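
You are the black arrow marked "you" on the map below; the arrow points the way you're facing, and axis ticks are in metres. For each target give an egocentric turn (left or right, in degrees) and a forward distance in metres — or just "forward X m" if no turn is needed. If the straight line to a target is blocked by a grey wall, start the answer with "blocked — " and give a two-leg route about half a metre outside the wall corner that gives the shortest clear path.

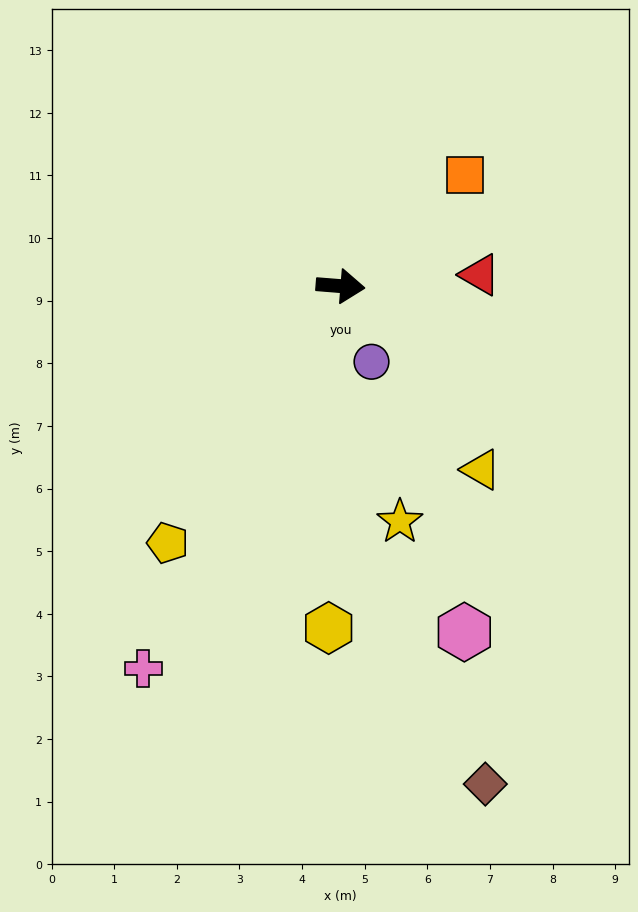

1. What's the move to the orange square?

turn left 46°, forward 2.7 m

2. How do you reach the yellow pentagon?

turn right 119°, forward 4.9 m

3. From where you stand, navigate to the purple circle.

turn right 63°, forward 1.3 m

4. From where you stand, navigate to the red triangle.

turn left 9°, forward 2.2 m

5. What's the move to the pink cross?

turn right 113°, forward 6.9 m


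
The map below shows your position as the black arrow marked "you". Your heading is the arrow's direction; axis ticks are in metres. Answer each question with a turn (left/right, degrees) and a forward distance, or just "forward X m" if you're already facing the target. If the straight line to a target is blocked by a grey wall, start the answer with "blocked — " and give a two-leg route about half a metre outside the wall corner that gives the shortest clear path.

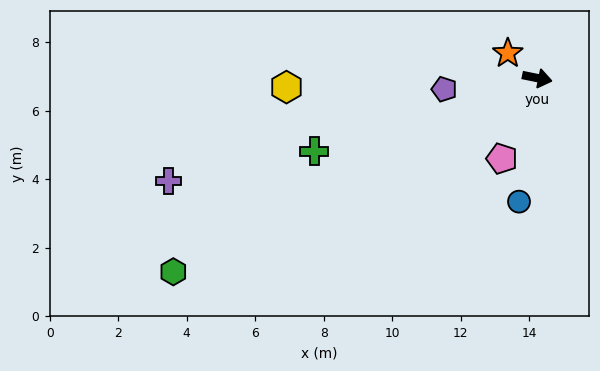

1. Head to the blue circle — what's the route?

turn right 87°, forward 3.6 m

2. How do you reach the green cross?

turn right 150°, forward 6.9 m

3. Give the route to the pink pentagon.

turn right 102°, forward 2.6 m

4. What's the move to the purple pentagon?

turn right 162°, forward 2.7 m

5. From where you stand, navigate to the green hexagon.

turn right 140°, forward 12.0 m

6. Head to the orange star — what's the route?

turn left 151°, forward 1.1 m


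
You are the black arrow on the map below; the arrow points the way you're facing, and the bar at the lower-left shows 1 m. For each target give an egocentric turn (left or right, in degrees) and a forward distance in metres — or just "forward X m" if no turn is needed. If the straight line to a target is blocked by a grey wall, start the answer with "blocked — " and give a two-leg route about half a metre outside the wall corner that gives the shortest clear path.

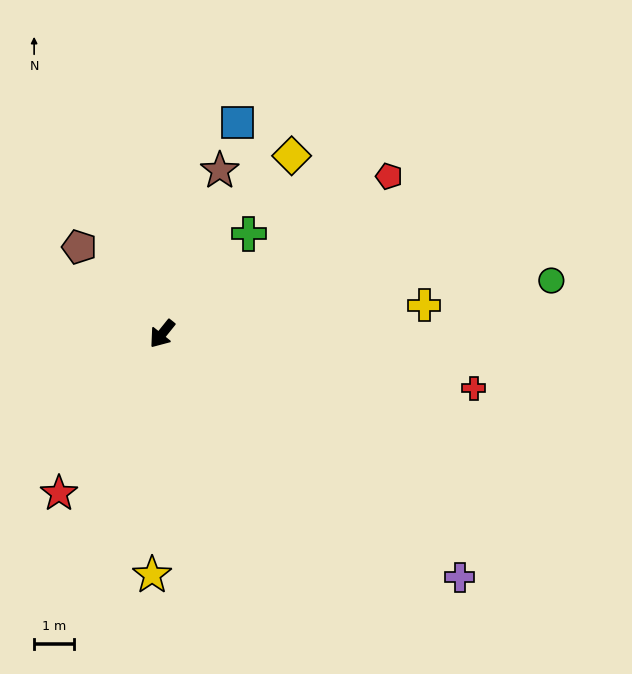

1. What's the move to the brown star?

turn right 161°, forward 4.3 m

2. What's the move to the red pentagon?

turn left 164°, forward 6.9 m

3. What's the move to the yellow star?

turn left 36°, forward 6.0 m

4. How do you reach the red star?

turn left 6°, forward 4.7 m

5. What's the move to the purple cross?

turn left 90°, forward 9.6 m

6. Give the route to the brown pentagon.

turn right 98°, forward 3.0 m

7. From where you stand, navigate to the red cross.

turn left 119°, forward 7.9 m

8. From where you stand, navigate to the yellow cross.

turn left 135°, forward 6.6 m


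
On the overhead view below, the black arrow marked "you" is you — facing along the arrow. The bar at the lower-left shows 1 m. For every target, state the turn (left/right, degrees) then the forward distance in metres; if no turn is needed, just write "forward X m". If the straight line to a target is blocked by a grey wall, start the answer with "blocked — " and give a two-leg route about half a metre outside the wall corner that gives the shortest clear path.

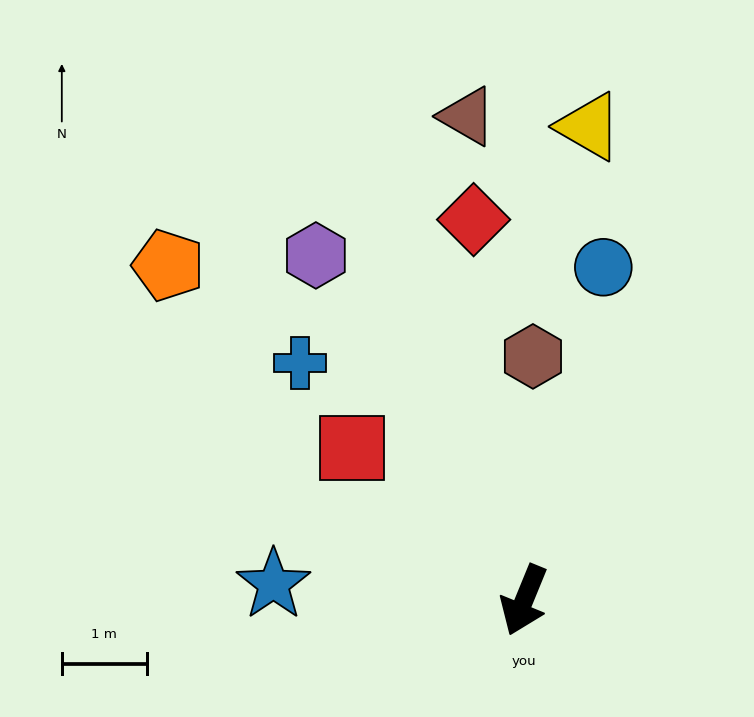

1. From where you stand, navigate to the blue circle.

turn right 171°, forward 4.0 m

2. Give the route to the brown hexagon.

turn right 160°, forward 2.9 m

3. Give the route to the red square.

turn right 109°, forward 2.7 m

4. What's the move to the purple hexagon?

turn right 127°, forward 4.7 m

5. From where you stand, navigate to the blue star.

turn right 71°, forward 3.0 m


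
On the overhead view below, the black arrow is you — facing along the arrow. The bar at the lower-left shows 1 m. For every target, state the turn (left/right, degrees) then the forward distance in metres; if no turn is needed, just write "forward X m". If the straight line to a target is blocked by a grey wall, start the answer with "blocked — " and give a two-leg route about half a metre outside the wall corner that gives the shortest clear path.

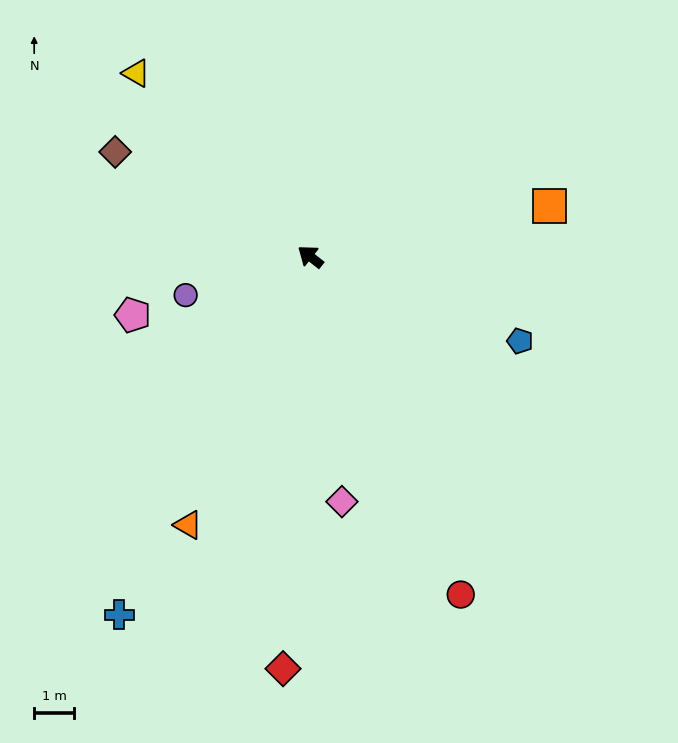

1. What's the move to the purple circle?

turn left 55°, forward 3.3 m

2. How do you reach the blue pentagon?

turn right 164°, forward 5.7 m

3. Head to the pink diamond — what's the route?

turn left 136°, forward 6.2 m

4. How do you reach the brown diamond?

turn left 10°, forward 5.6 m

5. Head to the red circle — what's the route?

turn left 152°, forward 9.3 m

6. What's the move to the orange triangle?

turn left 104°, forward 7.4 m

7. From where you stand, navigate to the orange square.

turn right 130°, forward 6.1 m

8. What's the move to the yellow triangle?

turn right 8°, forward 6.4 m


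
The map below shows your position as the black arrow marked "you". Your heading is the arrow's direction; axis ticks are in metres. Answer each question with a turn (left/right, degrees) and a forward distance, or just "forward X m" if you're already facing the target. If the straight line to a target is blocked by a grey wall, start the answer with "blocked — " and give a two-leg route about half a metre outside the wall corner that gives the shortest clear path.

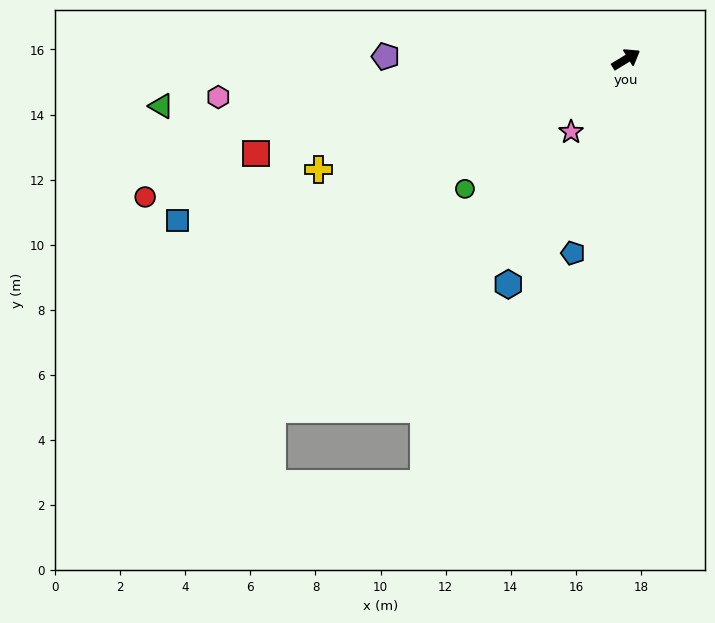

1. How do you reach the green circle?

turn right 173°, forward 6.4 m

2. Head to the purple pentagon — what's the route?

turn left 148°, forward 7.4 m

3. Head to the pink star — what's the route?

turn right 158°, forward 2.8 m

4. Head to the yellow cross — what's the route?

turn left 168°, forward 10.0 m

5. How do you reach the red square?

turn left 163°, forward 11.7 m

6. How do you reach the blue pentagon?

turn right 137°, forward 6.2 m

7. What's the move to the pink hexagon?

turn left 154°, forward 12.6 m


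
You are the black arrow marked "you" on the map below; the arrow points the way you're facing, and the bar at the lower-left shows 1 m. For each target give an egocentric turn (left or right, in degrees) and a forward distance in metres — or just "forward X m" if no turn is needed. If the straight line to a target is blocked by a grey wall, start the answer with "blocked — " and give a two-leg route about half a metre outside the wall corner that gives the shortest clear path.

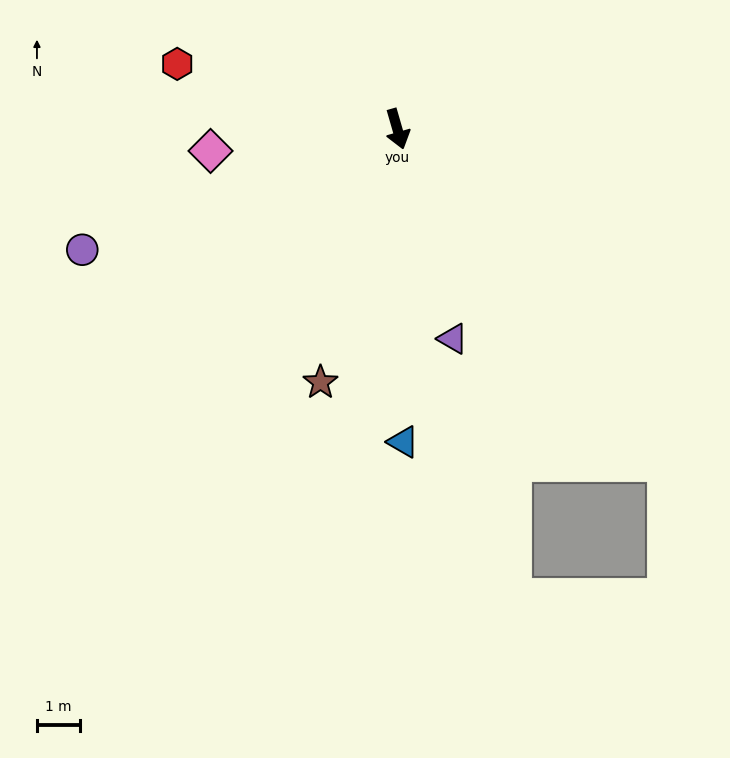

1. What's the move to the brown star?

turn right 33°, forward 6.1 m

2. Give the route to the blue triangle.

turn right 15°, forward 7.2 m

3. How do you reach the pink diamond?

turn right 99°, forward 4.4 m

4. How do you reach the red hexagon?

turn right 123°, forward 5.3 m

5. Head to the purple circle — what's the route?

turn right 85°, forward 7.8 m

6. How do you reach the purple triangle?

forward 5.0 m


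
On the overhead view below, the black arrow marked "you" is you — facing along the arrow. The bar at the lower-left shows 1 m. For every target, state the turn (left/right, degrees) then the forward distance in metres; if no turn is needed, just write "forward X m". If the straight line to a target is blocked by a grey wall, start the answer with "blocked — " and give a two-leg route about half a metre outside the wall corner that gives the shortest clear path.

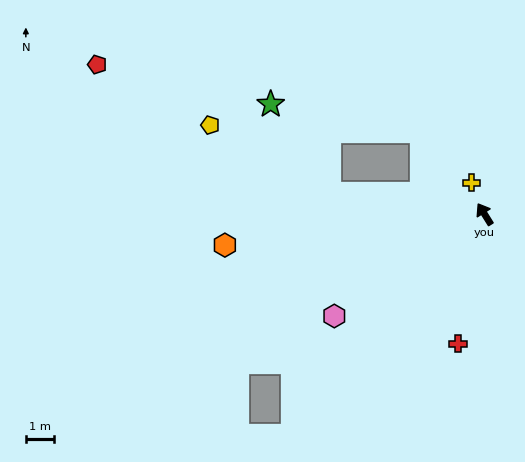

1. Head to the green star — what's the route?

blocked — turn left 51°, forward 5.6 m, then turn right 49°, forward 3.9 m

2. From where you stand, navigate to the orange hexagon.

turn left 65°, forward 9.4 m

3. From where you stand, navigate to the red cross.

turn left 136°, forward 4.8 m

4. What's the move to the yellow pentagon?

blocked — turn left 51°, forward 5.6 m, then turn right 23°, forward 5.0 m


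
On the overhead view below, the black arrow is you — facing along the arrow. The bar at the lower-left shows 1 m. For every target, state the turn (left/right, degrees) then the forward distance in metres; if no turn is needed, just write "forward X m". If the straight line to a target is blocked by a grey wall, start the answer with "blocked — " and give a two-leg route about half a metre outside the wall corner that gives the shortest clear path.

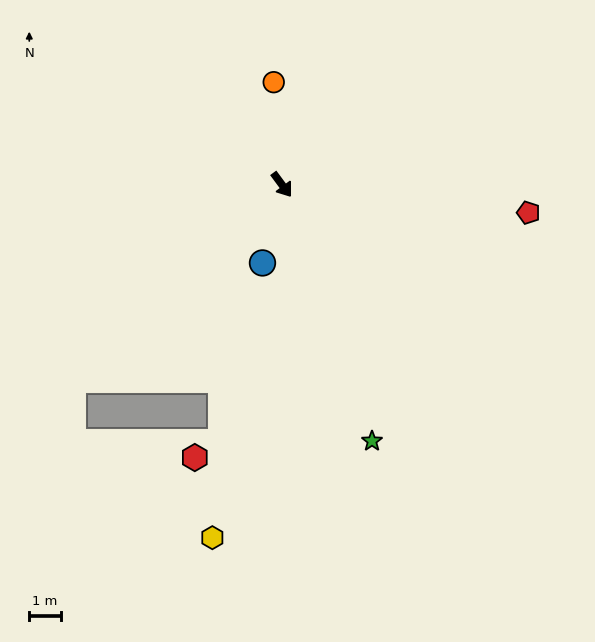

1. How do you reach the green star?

turn right 17°, forward 8.7 m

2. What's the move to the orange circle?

turn left 148°, forward 3.3 m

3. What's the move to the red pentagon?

turn left 47°, forward 7.9 m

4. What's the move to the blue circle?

turn right 50°, forward 2.6 m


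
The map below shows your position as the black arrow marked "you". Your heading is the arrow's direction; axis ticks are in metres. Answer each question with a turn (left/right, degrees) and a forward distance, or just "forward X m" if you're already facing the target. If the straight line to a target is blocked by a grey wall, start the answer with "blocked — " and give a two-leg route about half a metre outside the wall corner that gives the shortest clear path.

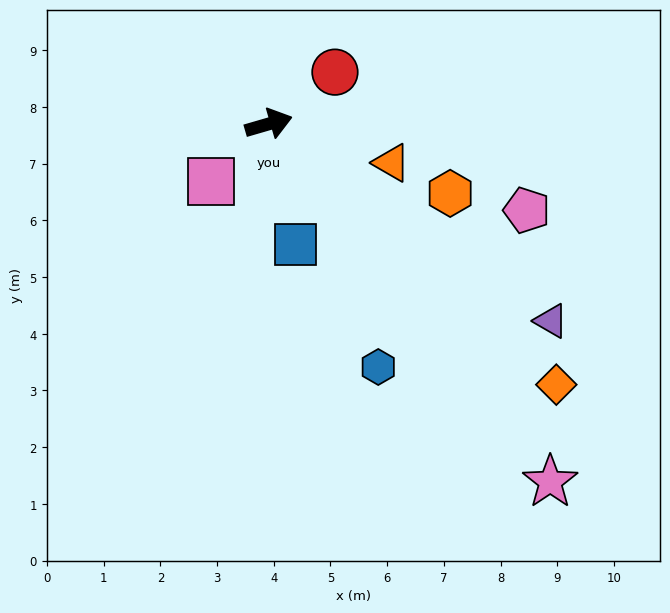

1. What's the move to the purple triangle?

turn right 51°, forward 6.1 m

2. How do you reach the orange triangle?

turn right 34°, forward 2.3 m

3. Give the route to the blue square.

turn right 94°, forward 2.2 m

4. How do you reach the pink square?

turn right 151°, forward 1.4 m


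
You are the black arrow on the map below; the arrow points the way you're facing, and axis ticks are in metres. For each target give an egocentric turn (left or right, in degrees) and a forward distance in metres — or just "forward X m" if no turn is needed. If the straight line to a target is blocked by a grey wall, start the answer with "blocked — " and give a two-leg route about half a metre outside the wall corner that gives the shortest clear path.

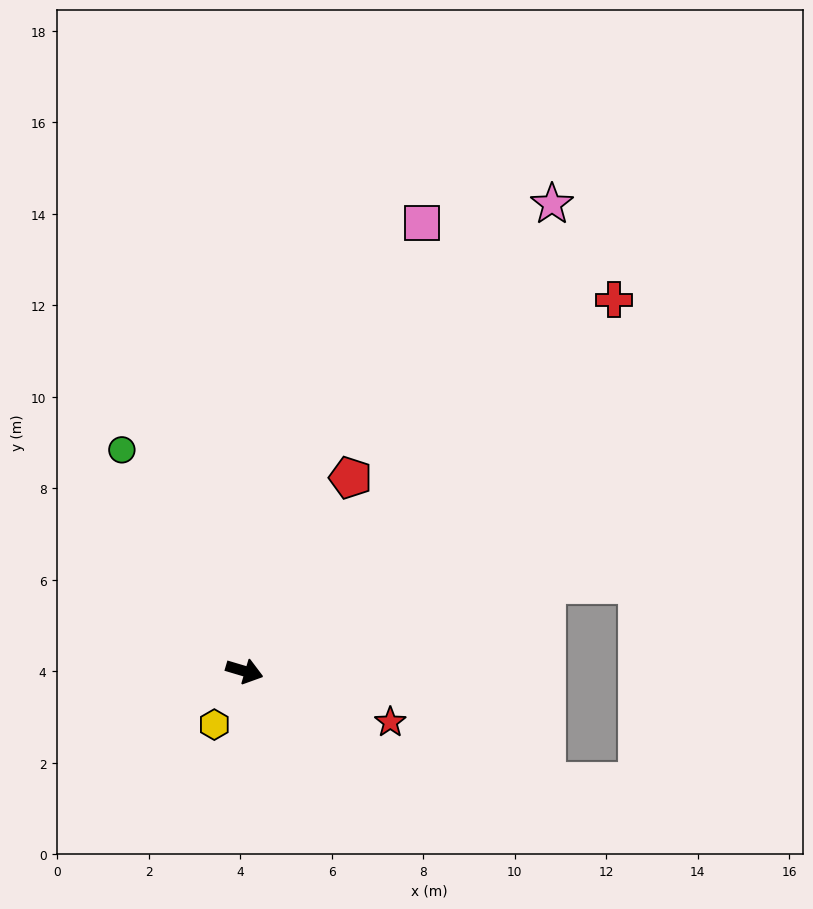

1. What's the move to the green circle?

turn left 136°, forward 5.5 m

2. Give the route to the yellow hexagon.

turn right 103°, forward 1.3 m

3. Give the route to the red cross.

turn left 62°, forward 11.4 m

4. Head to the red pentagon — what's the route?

turn left 78°, forward 4.8 m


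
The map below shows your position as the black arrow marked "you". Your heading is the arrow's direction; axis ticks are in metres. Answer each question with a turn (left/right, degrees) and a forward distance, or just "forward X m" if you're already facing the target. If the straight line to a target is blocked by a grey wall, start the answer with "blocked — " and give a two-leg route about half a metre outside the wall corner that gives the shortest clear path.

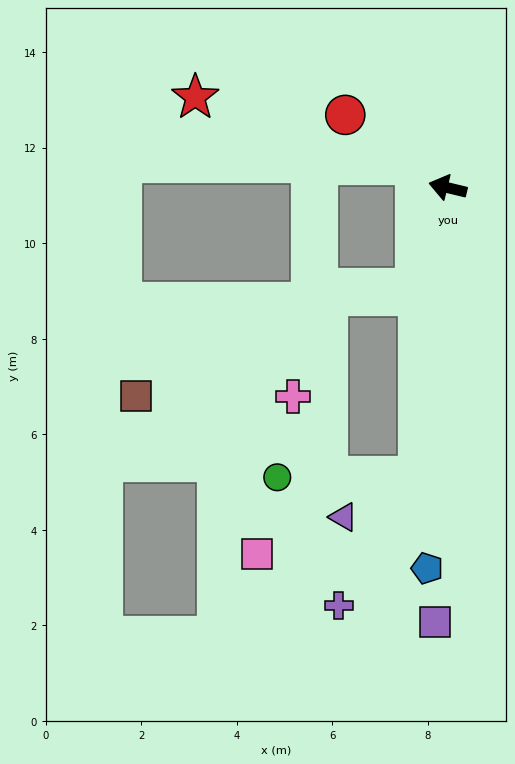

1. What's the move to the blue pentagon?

turn left 100°, forward 8.0 m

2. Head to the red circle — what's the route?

turn right 22°, forward 2.6 m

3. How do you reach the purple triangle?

blocked — turn left 98°, forward 6.1 m, then turn right 56°, forward 1.8 m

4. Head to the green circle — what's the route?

blocked — turn left 98°, forward 6.1 m, then turn right 84°, forward 3.0 m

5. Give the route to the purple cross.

blocked — turn left 98°, forward 6.1 m, then turn right 26°, forward 3.2 m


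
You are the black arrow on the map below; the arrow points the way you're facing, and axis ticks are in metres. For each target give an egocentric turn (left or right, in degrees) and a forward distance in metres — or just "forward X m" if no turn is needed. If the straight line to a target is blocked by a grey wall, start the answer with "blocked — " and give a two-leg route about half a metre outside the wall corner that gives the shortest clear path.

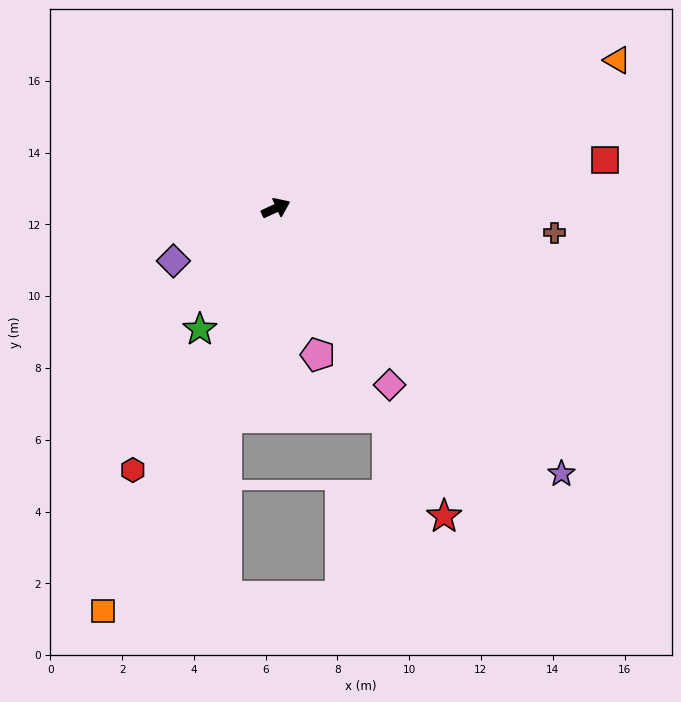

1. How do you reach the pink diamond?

turn right 82°, forward 5.9 m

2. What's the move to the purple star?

turn right 67°, forward 10.9 m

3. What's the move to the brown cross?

turn right 30°, forward 7.8 m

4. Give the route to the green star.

turn right 147°, forward 4.0 m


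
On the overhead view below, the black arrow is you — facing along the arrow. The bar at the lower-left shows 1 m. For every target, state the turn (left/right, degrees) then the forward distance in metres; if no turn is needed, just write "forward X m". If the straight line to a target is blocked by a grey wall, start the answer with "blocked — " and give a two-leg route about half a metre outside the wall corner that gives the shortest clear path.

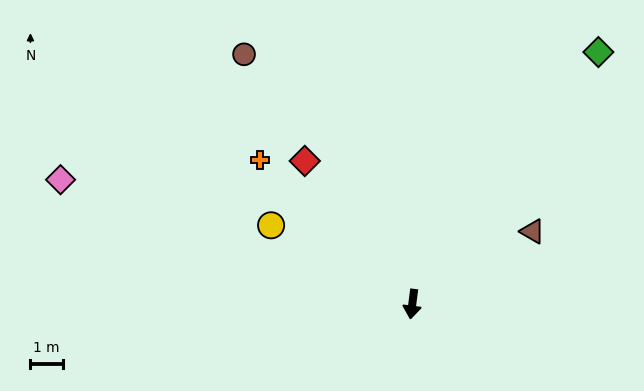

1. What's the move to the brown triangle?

turn left 128°, forward 4.3 m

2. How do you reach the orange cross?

turn right 126°, forward 6.5 m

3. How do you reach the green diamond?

turn left 151°, forward 9.7 m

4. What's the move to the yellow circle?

turn right 112°, forward 5.0 m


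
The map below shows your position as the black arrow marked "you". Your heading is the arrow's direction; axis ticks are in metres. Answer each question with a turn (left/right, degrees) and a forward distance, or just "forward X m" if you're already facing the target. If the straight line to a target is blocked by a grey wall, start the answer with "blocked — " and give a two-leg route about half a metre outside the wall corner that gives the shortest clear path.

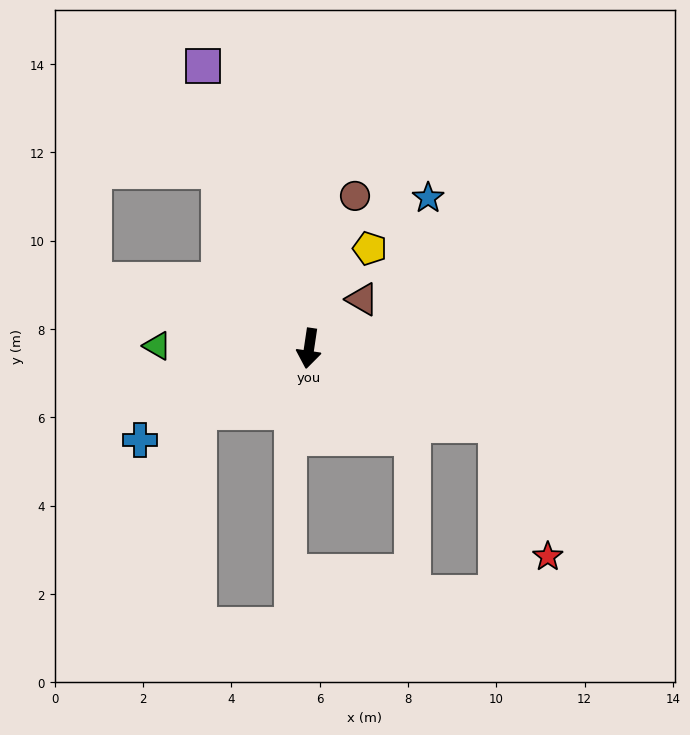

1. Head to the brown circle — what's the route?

turn left 172°, forward 3.6 m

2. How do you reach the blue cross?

turn right 53°, forward 4.4 m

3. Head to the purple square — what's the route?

turn right 151°, forward 6.8 m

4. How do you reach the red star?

blocked — turn left 77°, forward 4.6 m, then turn right 48°, forward 3.2 m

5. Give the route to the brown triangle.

turn left 141°, forward 1.6 m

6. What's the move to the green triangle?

turn right 83°, forward 3.4 m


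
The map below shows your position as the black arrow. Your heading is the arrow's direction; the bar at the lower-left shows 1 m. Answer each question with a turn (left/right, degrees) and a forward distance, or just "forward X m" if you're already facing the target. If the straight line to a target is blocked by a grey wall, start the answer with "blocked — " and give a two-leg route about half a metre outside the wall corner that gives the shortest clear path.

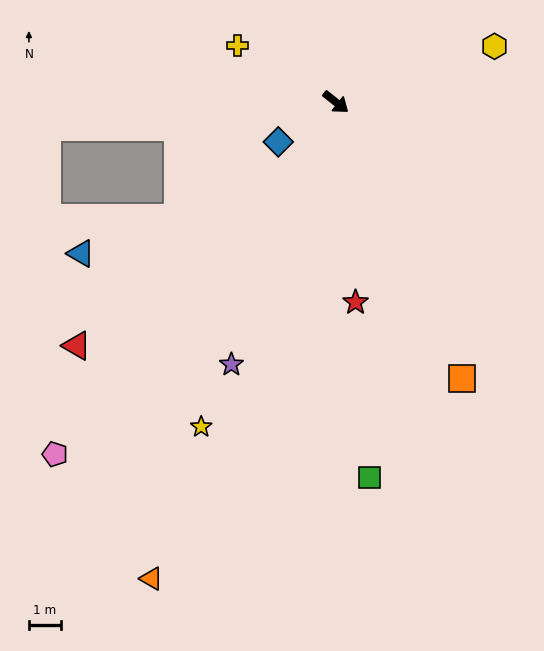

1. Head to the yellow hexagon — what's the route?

turn left 58°, forward 5.2 m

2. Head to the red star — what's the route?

turn right 46°, forward 6.2 m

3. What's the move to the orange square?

turn right 27°, forward 9.4 m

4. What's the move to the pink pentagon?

turn right 90°, forward 14.0 m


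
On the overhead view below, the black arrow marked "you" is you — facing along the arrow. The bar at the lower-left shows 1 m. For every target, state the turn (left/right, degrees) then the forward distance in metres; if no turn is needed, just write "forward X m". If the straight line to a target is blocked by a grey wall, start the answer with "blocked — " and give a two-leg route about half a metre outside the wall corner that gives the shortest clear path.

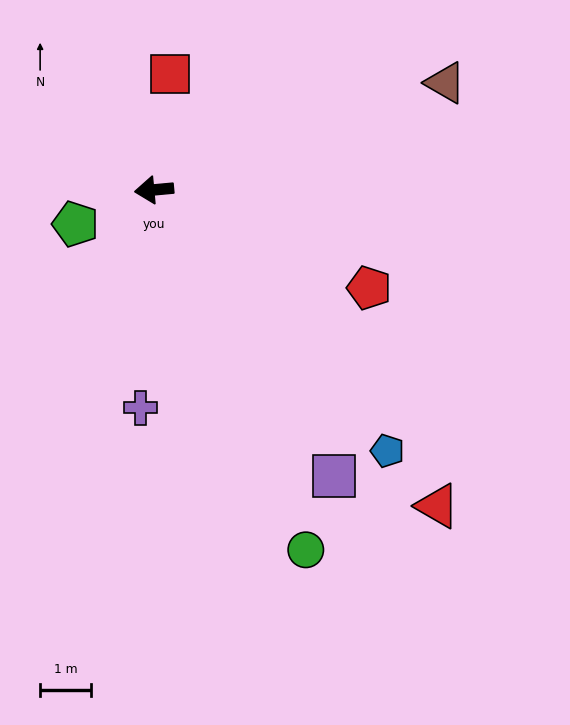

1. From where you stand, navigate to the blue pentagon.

turn left 127°, forward 6.9 m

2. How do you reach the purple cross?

turn left 81°, forward 4.3 m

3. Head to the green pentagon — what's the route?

turn left 18°, forward 1.7 m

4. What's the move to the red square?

turn right 103°, forward 2.3 m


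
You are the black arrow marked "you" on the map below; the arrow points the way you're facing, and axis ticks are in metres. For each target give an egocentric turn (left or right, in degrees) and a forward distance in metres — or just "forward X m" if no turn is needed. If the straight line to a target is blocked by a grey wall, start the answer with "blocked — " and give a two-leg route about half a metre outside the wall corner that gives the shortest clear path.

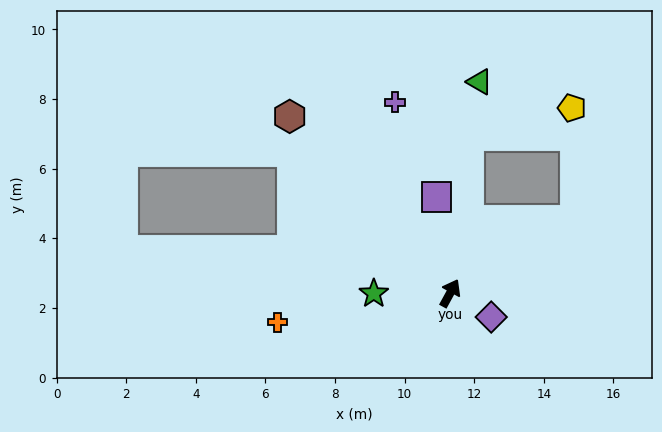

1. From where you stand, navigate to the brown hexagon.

turn left 71°, forward 6.9 m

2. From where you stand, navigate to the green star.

turn left 119°, forward 2.2 m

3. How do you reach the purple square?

turn left 37°, forward 2.8 m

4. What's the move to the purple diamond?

turn right 92°, forward 1.4 m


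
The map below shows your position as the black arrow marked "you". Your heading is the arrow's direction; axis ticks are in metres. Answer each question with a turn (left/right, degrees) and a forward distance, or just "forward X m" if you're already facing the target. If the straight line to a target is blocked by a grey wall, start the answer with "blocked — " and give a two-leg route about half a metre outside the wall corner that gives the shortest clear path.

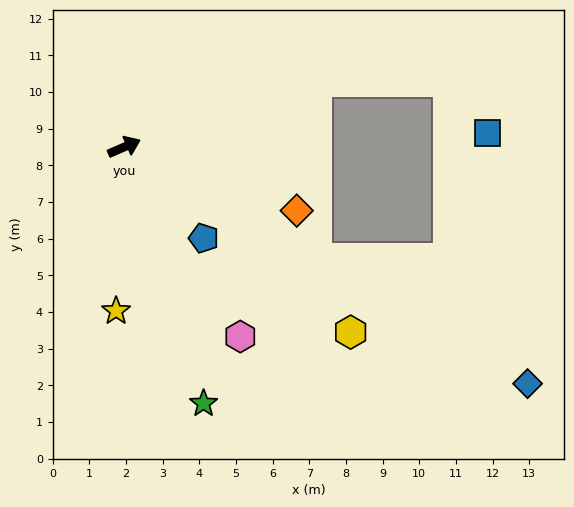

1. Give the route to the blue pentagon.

turn right 72°, forward 3.3 m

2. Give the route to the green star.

turn right 96°, forward 7.3 m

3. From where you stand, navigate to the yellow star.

turn right 116°, forward 4.5 m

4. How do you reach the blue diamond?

turn right 54°, forward 12.8 m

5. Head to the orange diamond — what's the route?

turn right 44°, forward 5.0 m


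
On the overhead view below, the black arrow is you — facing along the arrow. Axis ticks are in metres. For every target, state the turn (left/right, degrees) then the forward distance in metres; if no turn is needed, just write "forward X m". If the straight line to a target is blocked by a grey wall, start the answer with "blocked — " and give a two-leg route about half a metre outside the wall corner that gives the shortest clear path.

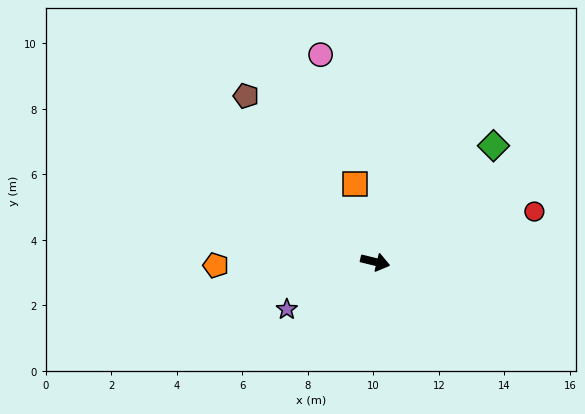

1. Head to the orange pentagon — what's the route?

turn right 165°, forward 4.9 m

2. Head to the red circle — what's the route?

turn left 31°, forward 5.1 m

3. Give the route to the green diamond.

turn left 58°, forward 5.1 m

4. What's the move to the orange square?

turn left 118°, forward 2.5 m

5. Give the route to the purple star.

turn right 138°, forward 3.1 m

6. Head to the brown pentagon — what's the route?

turn left 142°, forward 6.4 m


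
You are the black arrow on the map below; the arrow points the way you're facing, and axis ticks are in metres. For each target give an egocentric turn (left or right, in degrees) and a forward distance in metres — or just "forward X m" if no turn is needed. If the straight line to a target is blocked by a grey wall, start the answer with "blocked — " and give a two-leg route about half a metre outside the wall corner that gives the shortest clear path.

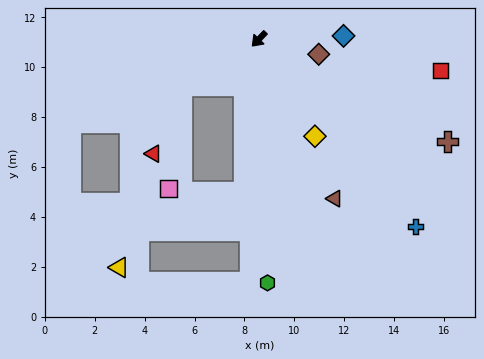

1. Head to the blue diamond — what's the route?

turn left 136°, forward 3.4 m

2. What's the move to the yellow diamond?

turn left 74°, forward 4.5 m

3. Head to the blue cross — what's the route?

turn left 84°, forward 9.8 m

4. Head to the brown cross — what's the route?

turn left 105°, forward 8.6 m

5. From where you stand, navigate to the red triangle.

blocked — turn right 15°, forward 3.6 m, then turn left 36°, forward 3.0 m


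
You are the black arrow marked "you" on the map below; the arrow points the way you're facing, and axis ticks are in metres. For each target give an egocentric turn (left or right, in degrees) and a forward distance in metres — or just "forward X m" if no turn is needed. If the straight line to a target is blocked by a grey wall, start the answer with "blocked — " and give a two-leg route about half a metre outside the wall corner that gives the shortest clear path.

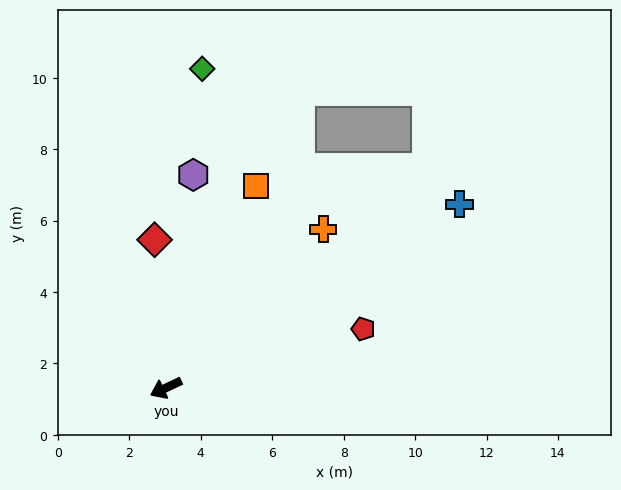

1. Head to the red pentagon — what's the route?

turn left 171°, forward 5.8 m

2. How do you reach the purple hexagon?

turn right 122°, forward 6.0 m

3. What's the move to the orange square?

turn right 139°, forward 6.2 m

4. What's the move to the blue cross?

turn right 173°, forward 9.7 m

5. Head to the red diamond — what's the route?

turn right 111°, forward 4.2 m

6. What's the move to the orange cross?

turn right 160°, forward 6.3 m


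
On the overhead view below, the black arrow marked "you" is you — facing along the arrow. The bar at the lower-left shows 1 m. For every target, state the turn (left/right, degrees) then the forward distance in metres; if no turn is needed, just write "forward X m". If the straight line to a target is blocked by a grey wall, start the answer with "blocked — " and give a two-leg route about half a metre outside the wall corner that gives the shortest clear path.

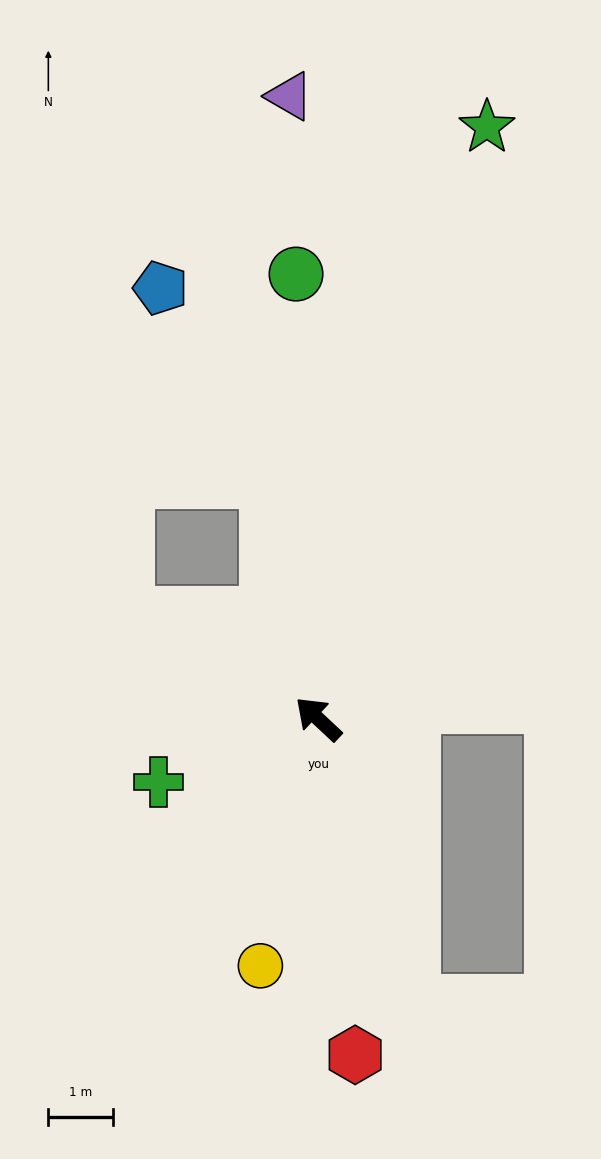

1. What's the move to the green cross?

turn left 65°, forward 2.7 m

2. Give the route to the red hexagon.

turn left 139°, forward 5.2 m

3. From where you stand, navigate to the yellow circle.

turn left 120°, forward 3.9 m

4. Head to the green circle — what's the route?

turn right 44°, forward 6.9 m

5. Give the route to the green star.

turn right 63°, forward 9.5 m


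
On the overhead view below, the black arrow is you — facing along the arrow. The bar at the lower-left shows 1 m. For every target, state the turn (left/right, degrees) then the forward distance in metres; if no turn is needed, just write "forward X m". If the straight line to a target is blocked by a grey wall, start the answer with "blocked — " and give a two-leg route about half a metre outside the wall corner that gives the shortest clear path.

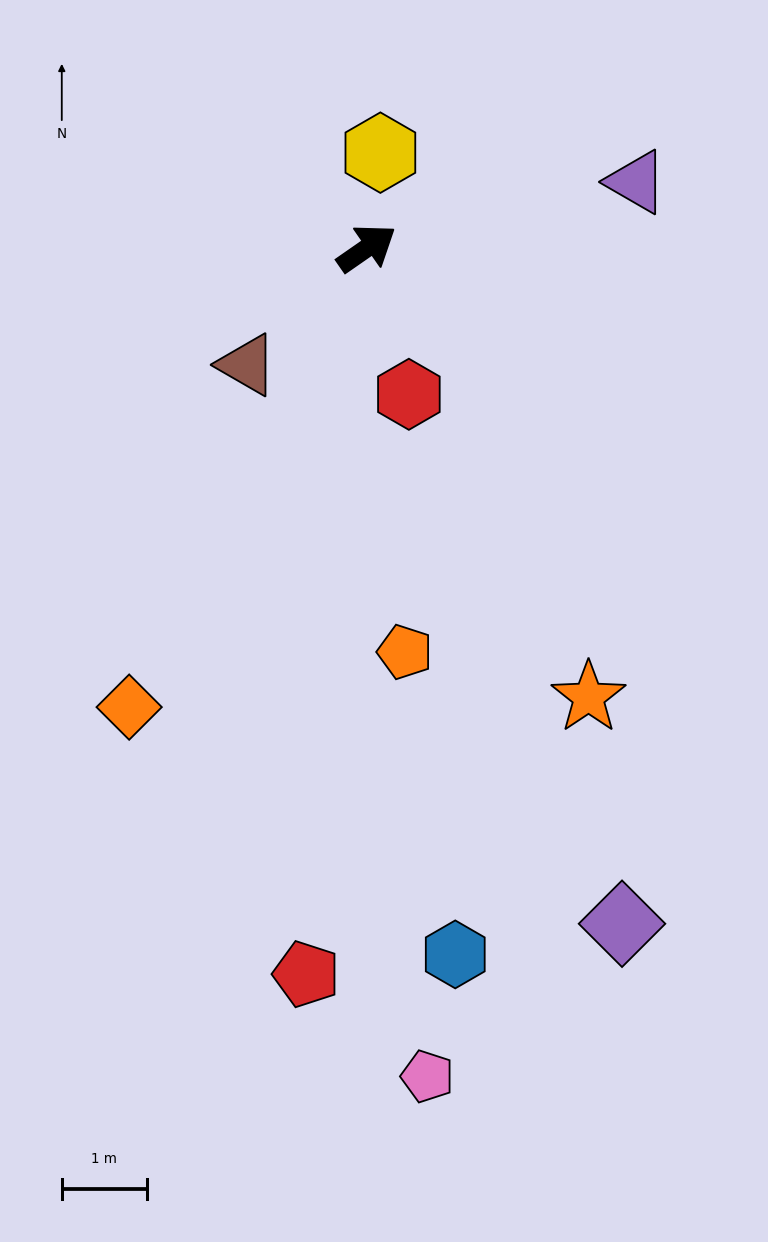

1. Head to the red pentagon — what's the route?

turn right 130°, forward 8.6 m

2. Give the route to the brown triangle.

turn right 171°, forward 2.0 m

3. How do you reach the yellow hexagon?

turn left 47°, forward 1.1 m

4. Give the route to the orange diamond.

turn right 152°, forward 6.1 m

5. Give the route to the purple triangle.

turn right 21°, forward 3.3 m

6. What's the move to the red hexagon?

turn right 109°, forward 1.8 m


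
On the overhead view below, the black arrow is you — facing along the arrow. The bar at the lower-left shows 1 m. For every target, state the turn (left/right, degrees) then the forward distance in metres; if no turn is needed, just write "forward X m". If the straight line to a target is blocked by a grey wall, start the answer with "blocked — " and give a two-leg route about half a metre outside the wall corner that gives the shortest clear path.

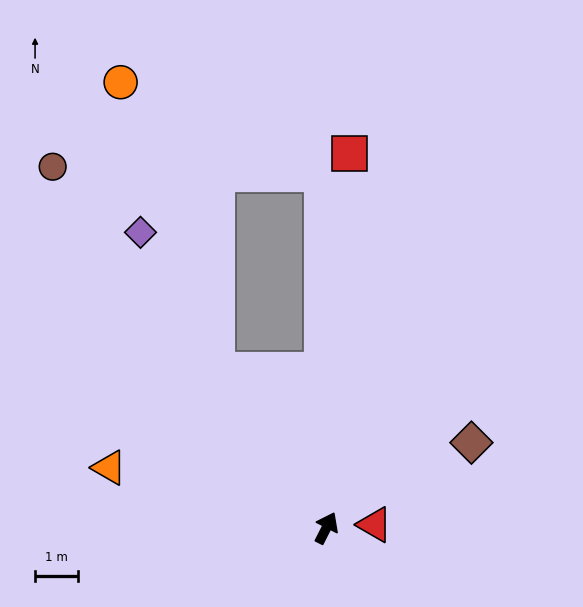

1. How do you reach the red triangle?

turn right 59°, forward 1.1 m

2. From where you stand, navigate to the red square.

turn left 23°, forward 8.8 m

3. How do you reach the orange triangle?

turn left 101°, forward 5.3 m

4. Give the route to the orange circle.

blocked — turn left 62°, forward 4.5 m, then turn right 17°, forward 7.1 m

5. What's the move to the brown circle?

turn left 64°, forward 10.6 m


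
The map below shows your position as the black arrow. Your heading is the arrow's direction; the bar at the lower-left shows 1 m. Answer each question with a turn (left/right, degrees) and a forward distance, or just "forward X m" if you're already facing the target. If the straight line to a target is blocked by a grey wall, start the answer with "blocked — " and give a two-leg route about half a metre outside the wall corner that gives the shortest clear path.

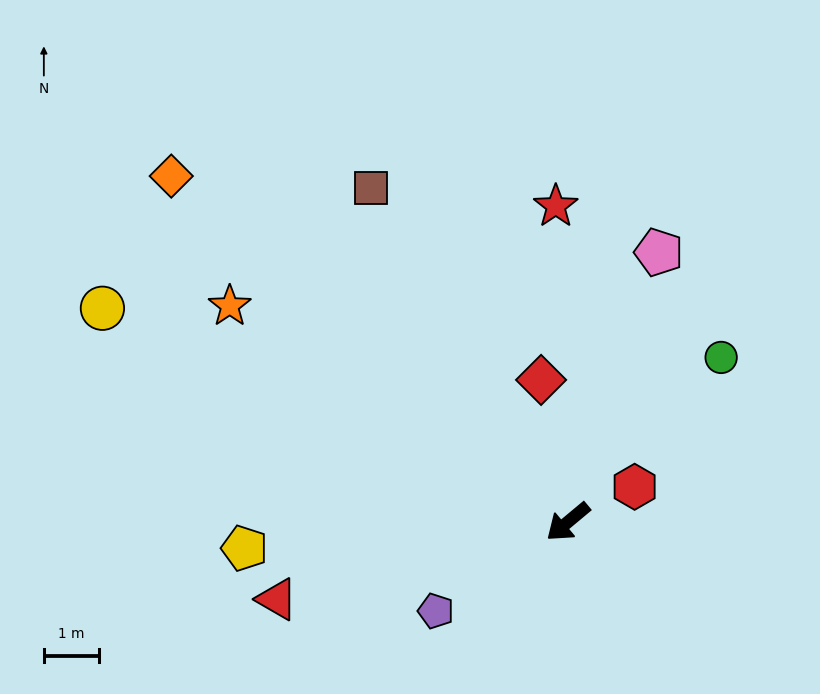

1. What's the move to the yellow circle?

turn right 64°, forward 9.3 m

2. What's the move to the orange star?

turn right 72°, forward 7.3 m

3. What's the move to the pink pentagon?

turn right 148°, forward 5.2 m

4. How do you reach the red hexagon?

turn left 168°, forward 1.4 m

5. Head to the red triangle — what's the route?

turn right 25°, forward 5.5 m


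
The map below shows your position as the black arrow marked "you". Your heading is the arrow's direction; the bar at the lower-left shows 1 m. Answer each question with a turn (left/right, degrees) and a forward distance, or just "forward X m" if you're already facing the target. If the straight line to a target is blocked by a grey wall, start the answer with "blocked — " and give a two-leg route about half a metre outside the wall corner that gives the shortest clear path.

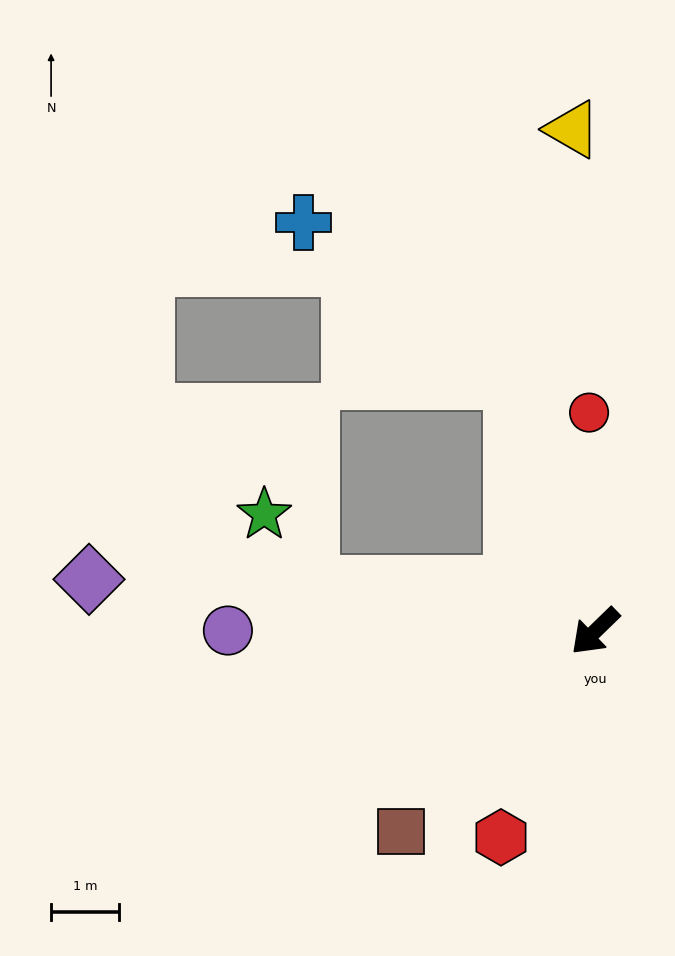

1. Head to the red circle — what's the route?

turn right 133°, forward 3.2 m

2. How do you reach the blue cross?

blocked — turn right 116°, forward 3.9 m, then turn left 35°, forward 3.8 m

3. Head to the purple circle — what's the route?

turn right 44°, forward 5.4 m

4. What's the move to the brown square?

forward 4.1 m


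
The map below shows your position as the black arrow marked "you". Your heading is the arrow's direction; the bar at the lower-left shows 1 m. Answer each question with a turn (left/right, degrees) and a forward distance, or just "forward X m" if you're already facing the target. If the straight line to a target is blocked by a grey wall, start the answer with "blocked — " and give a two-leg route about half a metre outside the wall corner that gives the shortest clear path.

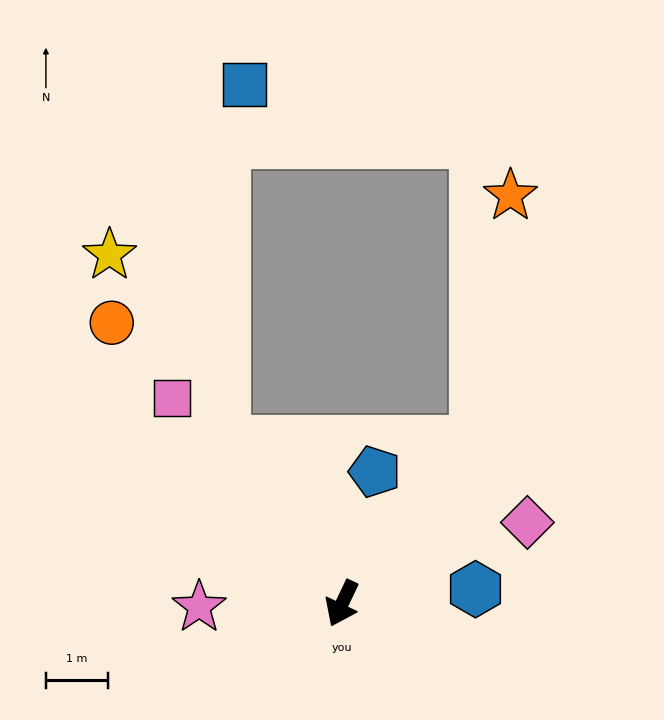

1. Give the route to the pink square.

turn right 115°, forward 4.3 m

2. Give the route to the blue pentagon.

turn right 169°, forward 2.2 m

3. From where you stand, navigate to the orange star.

blocked — turn left 166°, forward 3.4 m, then turn left 31°, forward 4.0 m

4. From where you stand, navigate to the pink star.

turn right 63°, forward 2.3 m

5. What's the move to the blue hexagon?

turn left 122°, forward 2.2 m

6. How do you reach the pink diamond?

turn left 139°, forward 3.3 m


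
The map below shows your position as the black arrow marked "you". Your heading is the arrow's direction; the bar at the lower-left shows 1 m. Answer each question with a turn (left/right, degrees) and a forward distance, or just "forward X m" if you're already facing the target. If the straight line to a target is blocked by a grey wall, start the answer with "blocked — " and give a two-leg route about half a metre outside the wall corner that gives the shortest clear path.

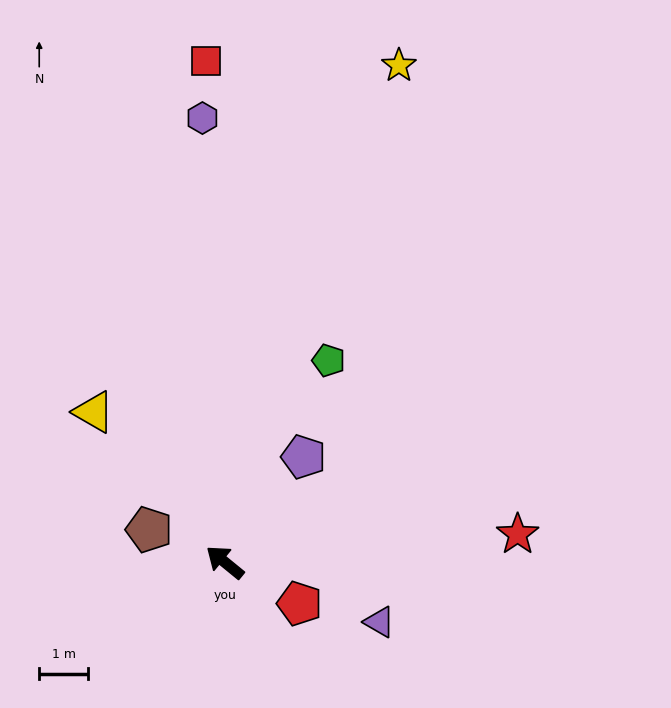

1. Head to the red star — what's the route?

turn right 135°, forward 6.0 m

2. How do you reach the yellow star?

turn right 70°, forward 10.8 m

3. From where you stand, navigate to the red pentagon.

turn right 170°, forward 1.8 m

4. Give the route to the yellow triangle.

turn right 10°, forward 4.1 m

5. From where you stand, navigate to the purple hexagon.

turn right 48°, forward 9.1 m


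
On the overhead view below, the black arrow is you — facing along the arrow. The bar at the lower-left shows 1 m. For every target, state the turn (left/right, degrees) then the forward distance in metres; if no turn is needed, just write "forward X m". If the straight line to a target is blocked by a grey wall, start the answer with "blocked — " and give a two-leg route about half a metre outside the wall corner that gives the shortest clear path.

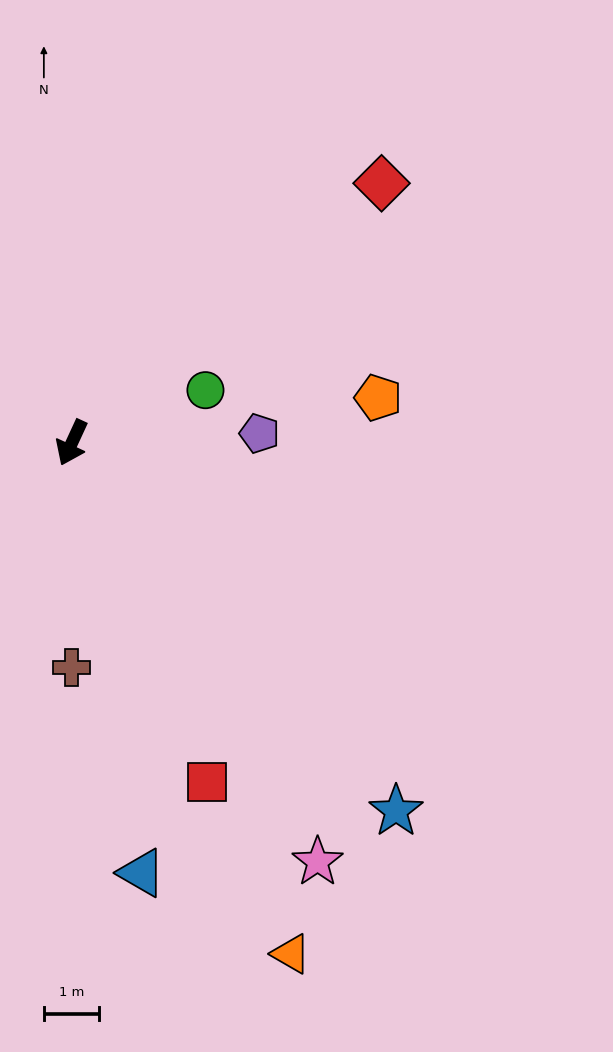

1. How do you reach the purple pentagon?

turn left 118°, forward 3.4 m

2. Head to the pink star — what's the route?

turn left 55°, forward 8.7 m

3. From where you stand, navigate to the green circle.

turn left 136°, forward 2.6 m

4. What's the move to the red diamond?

turn left 155°, forward 7.3 m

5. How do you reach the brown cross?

turn left 25°, forward 4.0 m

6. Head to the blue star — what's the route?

turn left 66°, forward 8.8 m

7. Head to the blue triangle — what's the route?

turn left 34°, forward 7.8 m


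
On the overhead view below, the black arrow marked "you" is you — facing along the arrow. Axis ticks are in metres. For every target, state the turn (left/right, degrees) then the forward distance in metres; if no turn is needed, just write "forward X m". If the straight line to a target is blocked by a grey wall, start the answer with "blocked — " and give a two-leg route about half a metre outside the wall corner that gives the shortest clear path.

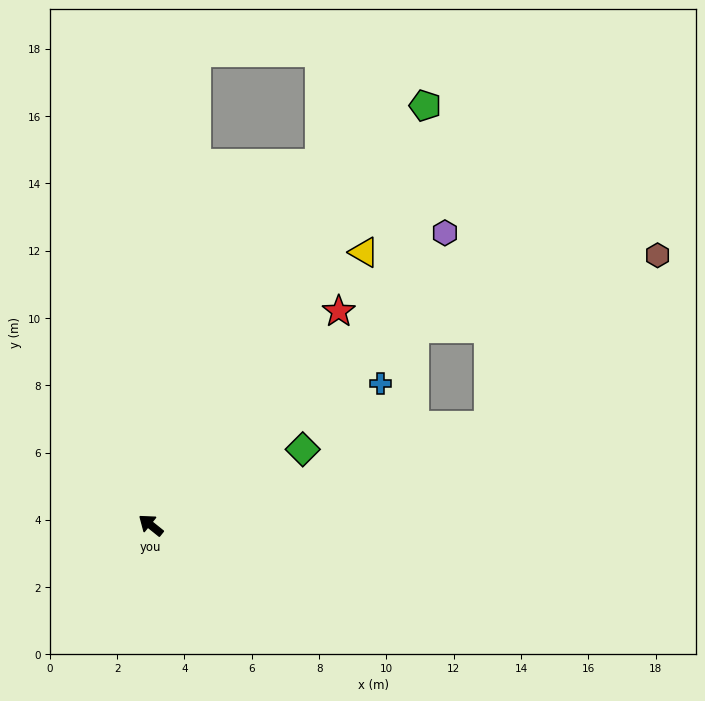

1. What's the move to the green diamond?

turn right 115°, forward 5.0 m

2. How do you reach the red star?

turn right 93°, forward 8.5 m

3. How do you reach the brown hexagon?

blocked — turn right 105°, forward 9.8 m, then turn right 19°, forward 7.5 m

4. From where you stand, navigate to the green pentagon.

turn right 84°, forward 14.9 m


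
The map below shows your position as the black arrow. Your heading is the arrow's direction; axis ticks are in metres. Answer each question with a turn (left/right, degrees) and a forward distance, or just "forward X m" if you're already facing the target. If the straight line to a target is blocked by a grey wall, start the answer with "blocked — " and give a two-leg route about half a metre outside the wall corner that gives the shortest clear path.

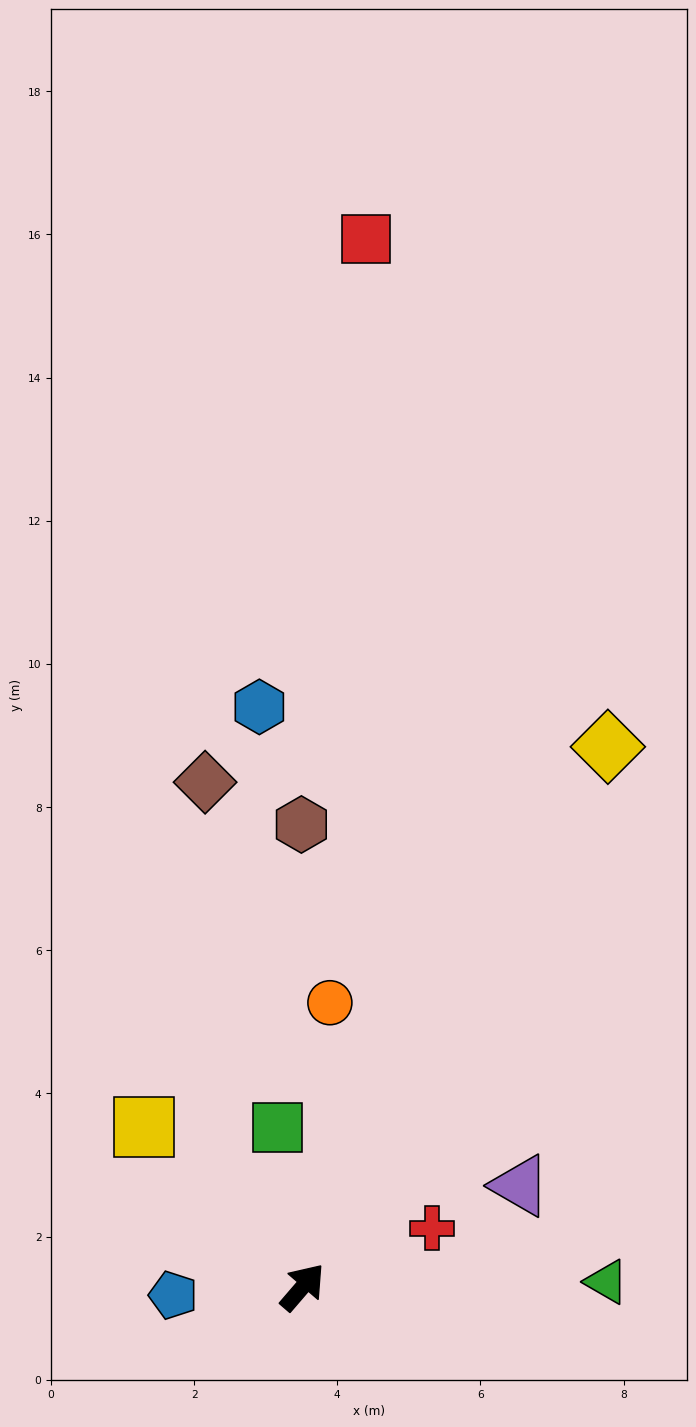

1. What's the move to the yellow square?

turn left 86°, forward 3.1 m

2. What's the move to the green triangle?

turn right 48°, forward 4.2 m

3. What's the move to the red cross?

turn right 25°, forward 2.0 m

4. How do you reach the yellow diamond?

turn left 11°, forward 8.7 m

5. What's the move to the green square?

turn left 50°, forward 2.3 m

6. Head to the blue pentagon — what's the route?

turn left 134°, forward 1.8 m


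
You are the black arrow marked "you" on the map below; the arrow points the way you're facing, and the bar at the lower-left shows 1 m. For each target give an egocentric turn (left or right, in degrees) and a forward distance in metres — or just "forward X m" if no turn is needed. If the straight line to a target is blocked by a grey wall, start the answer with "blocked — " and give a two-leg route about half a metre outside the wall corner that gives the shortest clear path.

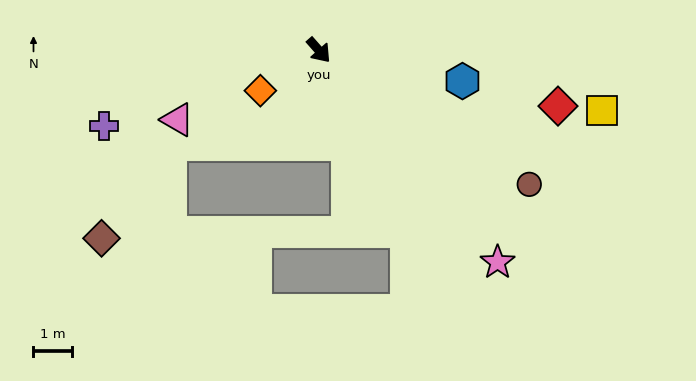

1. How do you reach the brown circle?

turn left 16°, forward 6.5 m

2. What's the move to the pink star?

forward 7.3 m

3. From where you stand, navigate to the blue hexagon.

turn left 36°, forward 3.8 m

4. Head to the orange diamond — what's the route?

turn right 97°, forward 1.9 m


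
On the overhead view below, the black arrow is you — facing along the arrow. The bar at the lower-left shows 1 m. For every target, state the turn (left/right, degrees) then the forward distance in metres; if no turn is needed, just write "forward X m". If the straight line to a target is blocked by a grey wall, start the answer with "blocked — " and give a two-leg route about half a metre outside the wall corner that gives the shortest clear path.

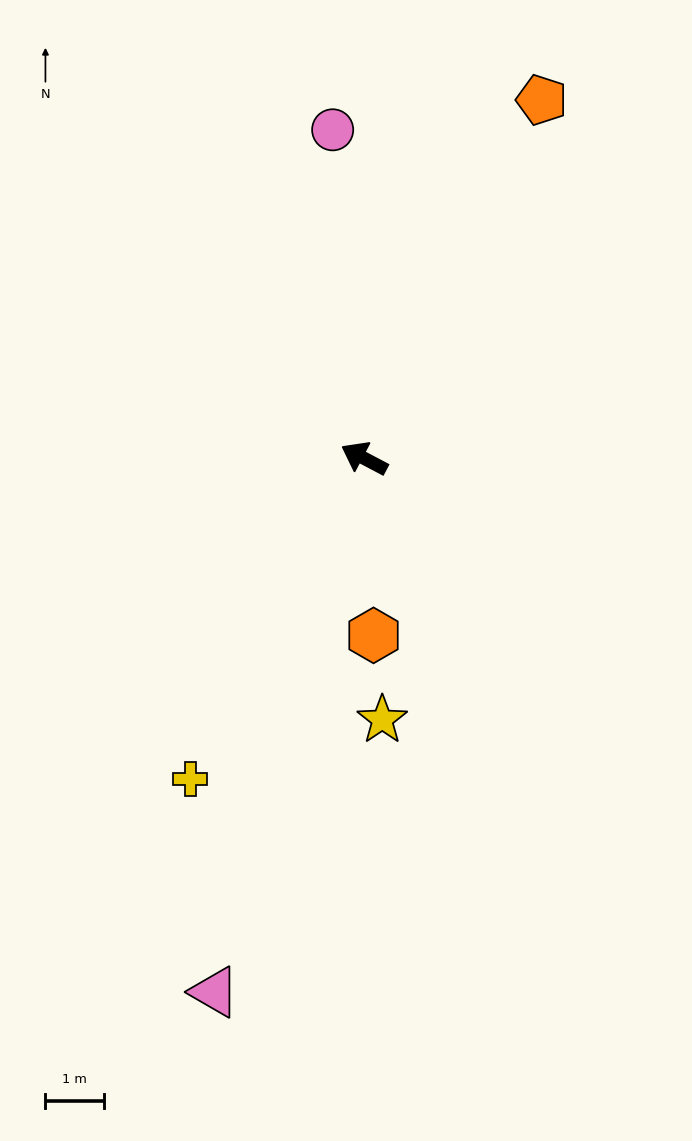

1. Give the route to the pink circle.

turn right 57°, forward 5.6 m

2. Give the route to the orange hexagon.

turn left 121°, forward 3.0 m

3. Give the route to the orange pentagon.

turn right 89°, forward 6.8 m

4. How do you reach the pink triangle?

turn left 102°, forward 9.5 m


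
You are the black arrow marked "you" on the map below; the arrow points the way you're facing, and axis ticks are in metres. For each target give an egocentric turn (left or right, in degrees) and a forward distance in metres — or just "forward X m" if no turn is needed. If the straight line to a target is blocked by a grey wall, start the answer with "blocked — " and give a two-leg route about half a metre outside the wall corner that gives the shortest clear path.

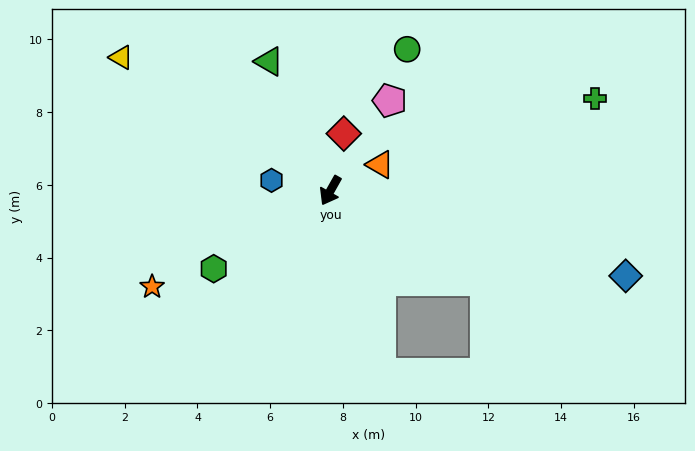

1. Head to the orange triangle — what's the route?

turn left 147°, forward 1.5 m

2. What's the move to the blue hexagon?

turn right 71°, forward 1.6 m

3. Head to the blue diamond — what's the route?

turn left 103°, forward 8.5 m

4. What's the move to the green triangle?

turn right 125°, forward 3.9 m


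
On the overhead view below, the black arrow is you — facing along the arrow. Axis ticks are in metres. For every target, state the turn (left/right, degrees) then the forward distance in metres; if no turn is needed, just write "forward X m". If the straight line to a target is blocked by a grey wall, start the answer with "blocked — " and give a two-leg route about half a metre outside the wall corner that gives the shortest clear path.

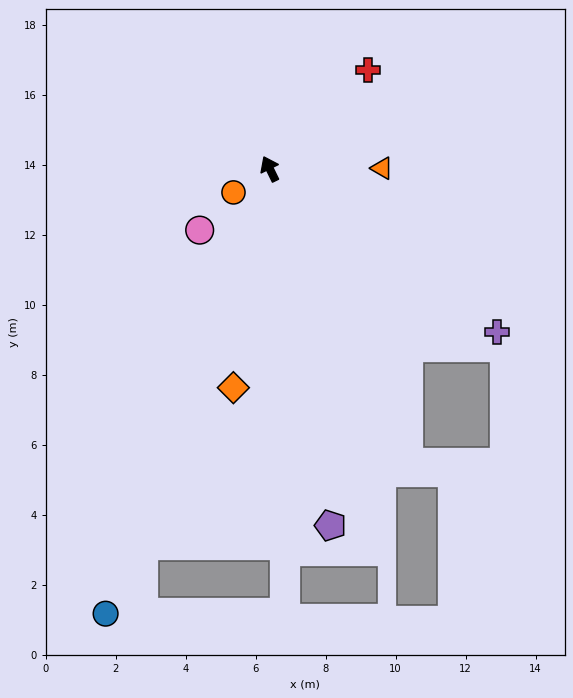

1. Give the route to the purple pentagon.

turn left 164°, forward 10.3 m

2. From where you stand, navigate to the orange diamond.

turn left 145°, forward 6.3 m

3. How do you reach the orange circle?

turn left 97°, forward 1.2 m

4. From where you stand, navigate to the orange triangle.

turn right 116°, forward 3.2 m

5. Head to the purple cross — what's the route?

turn right 152°, forward 8.0 m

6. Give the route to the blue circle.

turn left 134°, forward 13.5 m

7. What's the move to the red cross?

turn right 71°, forward 4.0 m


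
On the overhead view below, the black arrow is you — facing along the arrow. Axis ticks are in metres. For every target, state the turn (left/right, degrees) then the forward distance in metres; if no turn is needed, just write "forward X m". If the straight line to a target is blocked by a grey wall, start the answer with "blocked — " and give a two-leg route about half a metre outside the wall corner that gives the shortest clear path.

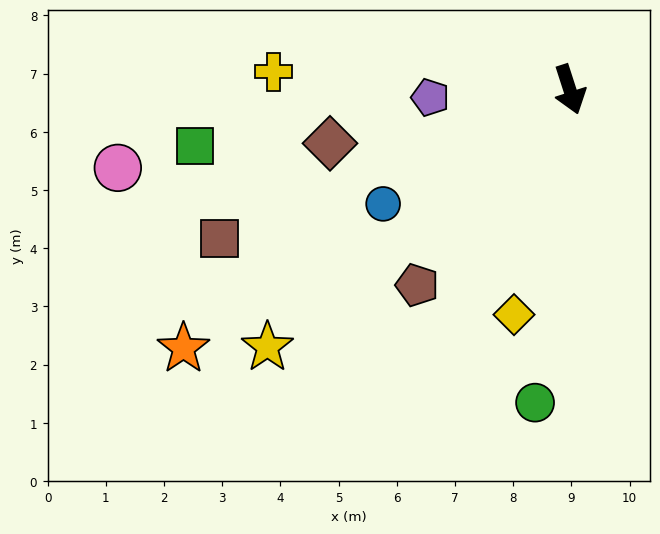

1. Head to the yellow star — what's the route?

turn right 67°, forward 6.8 m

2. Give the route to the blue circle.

turn right 76°, forward 3.8 m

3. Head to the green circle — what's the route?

turn right 24°, forward 5.4 m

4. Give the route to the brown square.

turn right 85°, forward 6.5 m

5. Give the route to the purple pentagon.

turn right 105°, forward 2.4 m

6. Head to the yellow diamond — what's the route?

turn right 32°, forward 4.0 m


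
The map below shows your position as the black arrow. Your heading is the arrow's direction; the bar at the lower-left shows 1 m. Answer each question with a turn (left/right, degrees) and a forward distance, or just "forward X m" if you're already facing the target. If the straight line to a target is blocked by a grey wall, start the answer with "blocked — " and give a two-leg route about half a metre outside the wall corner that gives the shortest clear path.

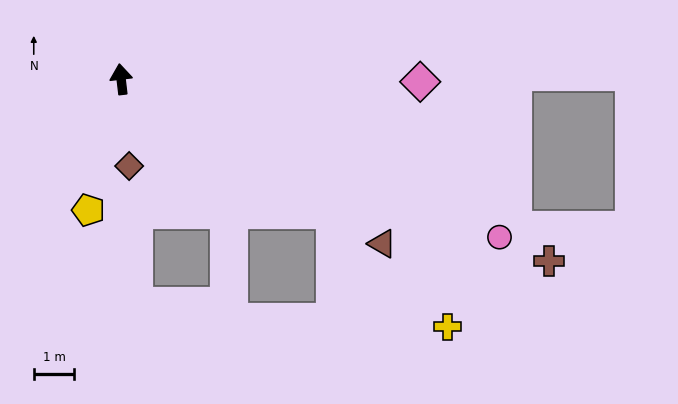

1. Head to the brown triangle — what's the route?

turn right 129°, forward 7.6 m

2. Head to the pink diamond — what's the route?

turn right 97°, forward 7.4 m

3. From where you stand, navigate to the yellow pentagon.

turn left 159°, forward 3.3 m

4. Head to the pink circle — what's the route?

turn right 119°, forward 10.1 m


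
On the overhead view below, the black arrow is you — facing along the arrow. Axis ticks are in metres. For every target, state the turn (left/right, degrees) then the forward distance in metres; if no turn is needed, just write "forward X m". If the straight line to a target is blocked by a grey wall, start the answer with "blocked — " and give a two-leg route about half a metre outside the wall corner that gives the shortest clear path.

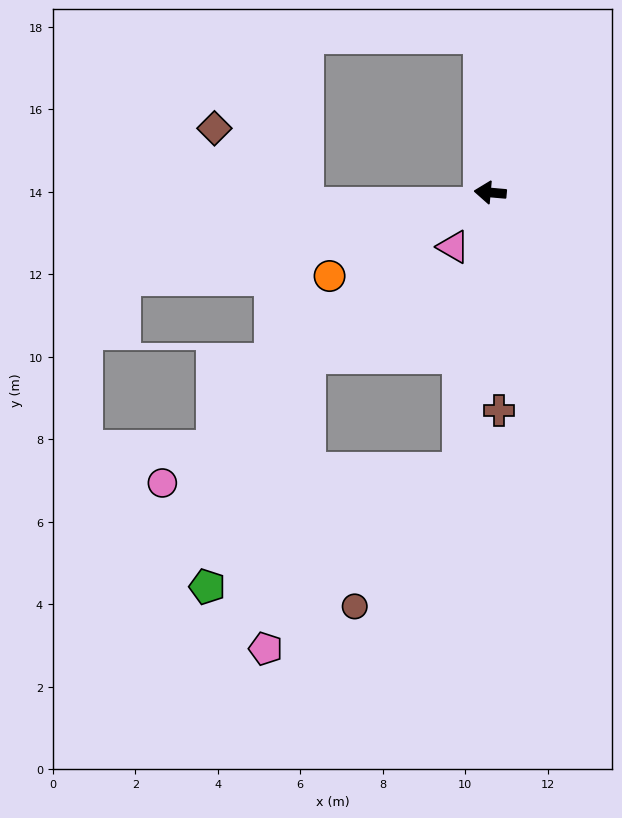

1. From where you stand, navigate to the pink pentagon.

blocked — turn left 89°, forward 6.8 m, then turn right 41°, forward 6.4 m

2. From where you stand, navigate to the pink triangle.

turn left 61°, forward 1.6 m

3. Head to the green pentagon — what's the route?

blocked — turn left 89°, forward 6.8 m, then turn right 59°, forward 6.7 m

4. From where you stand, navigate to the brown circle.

blocked — turn left 89°, forward 6.8 m, then turn right 31°, forward 4.2 m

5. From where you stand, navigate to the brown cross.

turn left 97°, forward 5.3 m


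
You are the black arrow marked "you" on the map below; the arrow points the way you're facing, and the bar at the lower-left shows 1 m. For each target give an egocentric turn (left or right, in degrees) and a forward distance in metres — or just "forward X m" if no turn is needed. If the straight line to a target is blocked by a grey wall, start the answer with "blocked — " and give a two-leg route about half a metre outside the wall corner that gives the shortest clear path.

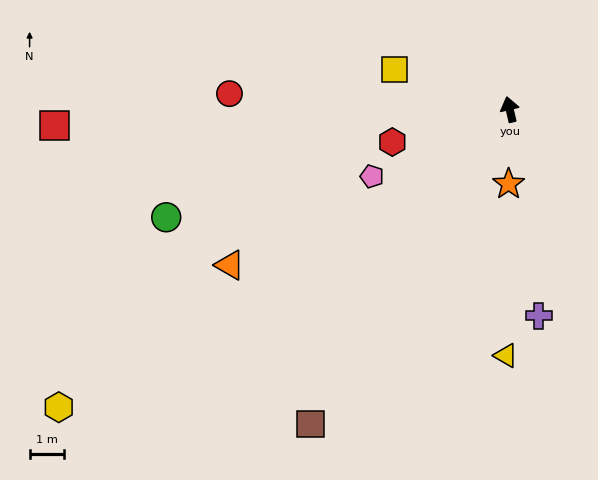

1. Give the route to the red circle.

turn left 74°, forward 8.2 m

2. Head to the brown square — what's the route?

turn left 135°, forward 10.9 m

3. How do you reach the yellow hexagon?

turn left 110°, forward 15.8 m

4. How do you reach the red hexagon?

turn left 93°, forward 3.6 m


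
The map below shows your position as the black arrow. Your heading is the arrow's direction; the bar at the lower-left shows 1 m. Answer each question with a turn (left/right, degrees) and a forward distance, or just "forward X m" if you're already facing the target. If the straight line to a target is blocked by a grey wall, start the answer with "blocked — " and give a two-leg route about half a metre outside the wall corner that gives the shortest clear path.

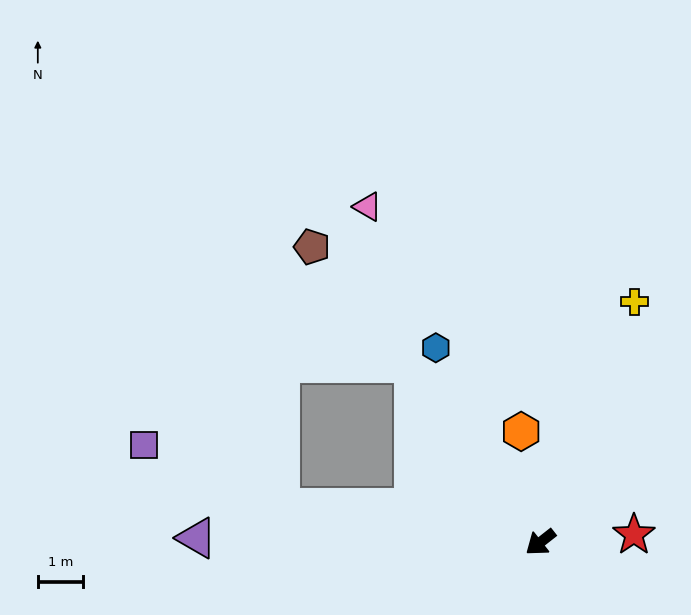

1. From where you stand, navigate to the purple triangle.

turn right 39°, forward 7.6 m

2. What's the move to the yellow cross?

turn right 149°, forward 5.7 m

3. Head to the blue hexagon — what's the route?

turn right 100°, forward 4.9 m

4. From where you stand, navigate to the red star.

turn left 147°, forward 2.1 m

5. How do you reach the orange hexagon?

turn right 118°, forward 2.5 m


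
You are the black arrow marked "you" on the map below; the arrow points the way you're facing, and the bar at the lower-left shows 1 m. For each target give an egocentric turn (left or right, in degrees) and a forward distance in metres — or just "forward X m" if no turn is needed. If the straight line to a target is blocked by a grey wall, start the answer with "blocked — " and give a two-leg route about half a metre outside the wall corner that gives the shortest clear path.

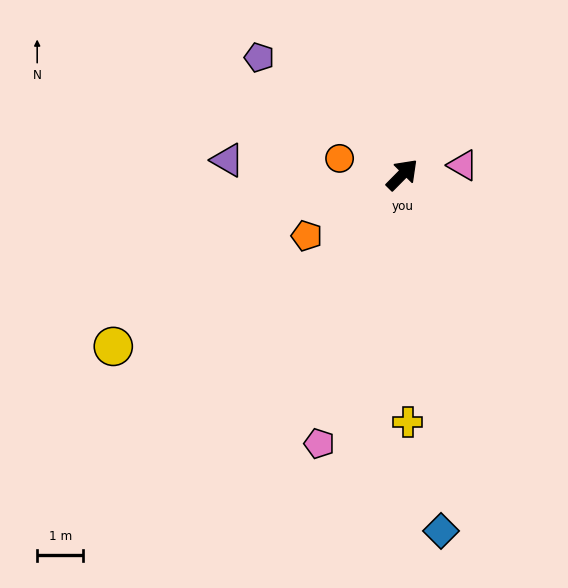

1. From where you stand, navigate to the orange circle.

turn left 120°, forward 1.4 m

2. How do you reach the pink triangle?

turn right 37°, forward 1.3 m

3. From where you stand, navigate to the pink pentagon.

turn right 152°, forward 6.1 m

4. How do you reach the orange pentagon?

turn left 167°, forward 2.5 m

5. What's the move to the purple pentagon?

turn left 95°, forward 4.0 m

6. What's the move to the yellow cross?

turn right 134°, forward 5.4 m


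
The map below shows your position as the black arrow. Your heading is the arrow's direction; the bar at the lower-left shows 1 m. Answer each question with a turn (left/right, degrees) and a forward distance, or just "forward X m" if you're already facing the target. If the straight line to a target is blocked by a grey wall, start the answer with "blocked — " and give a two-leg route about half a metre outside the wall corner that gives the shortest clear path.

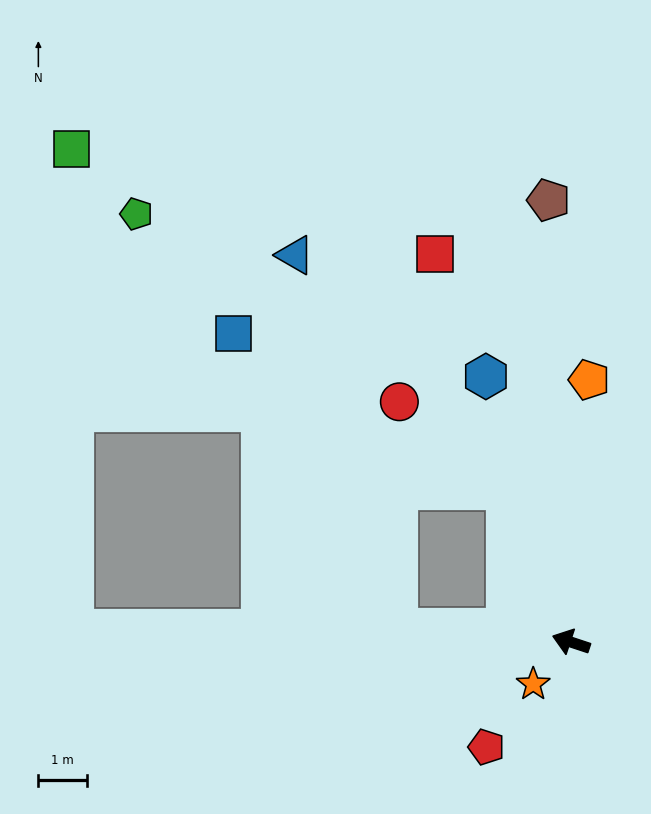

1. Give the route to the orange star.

turn left 66°, forward 1.2 m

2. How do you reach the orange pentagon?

turn right 76°, forward 5.4 m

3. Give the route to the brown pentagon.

turn right 69°, forward 9.2 m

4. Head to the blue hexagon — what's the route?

turn right 54°, forward 5.8 m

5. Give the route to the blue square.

blocked — turn left 14°, forward 3.6 m, then turn right 57°, forward 7.0 m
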